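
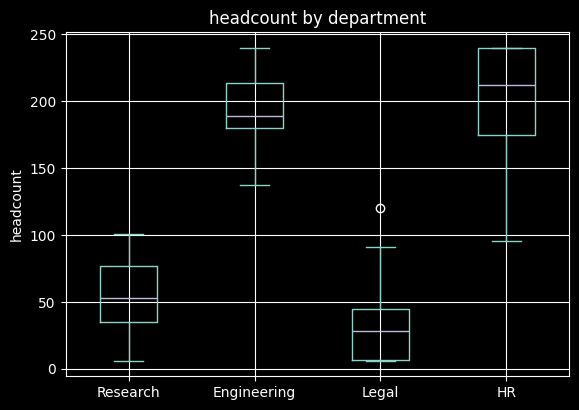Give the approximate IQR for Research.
Q3 ≈ 80, Q1 ≈ 40; IQR ≈ 40.

≈ 40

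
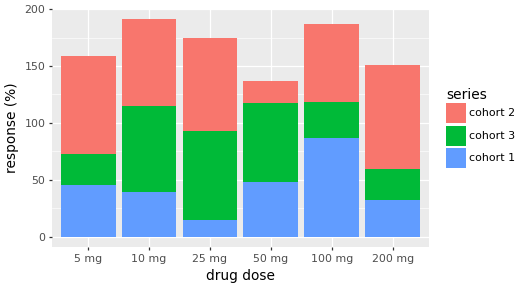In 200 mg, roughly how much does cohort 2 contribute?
≈ 100

cohort 2 top ≈ 160, bottom ≈ 60; segment ≈ 100.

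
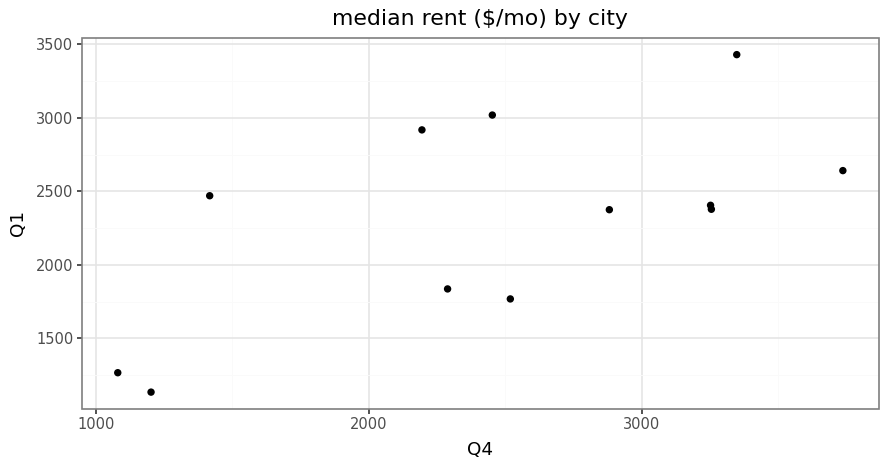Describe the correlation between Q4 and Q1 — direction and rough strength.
positive, moderate

Points are positively correlated; moderate (|r| ≈ 0.6).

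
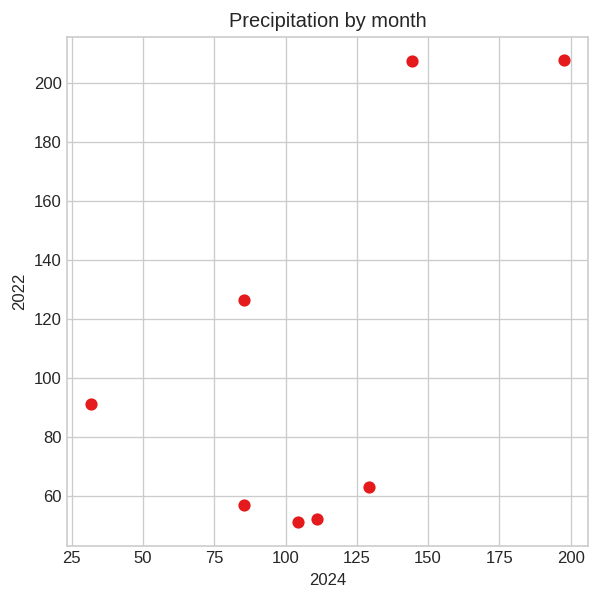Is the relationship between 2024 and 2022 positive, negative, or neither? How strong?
Points are positively correlated; moderate (|r| ≈ 0.6).

positive, moderate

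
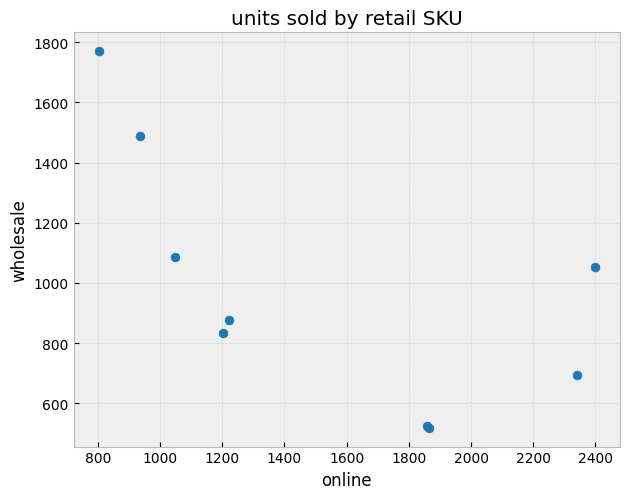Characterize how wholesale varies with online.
negative, moderate

Points are negatively correlated; moderate (|r| ≈ 0.6).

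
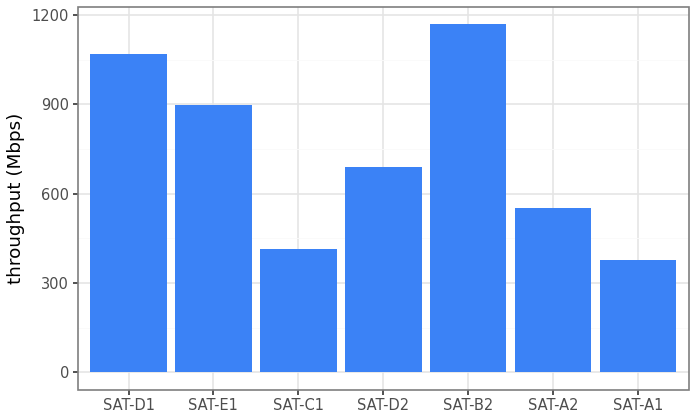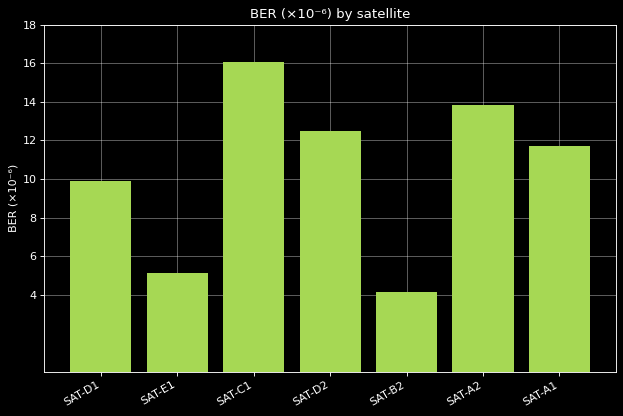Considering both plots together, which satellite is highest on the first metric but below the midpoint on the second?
Chart 2 median BER (×10⁻⁶) ≈ 12; below-median satellites: SAT-D1, SAT-E1, SAT-B2. Among those, SAT-B2 has the highest throughput (Mbps) (≈ 1200).

SAT-B2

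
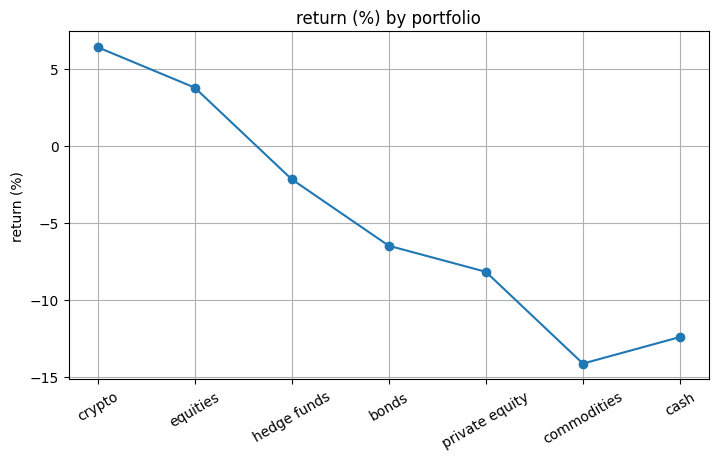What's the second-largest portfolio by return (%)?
equities

Top 3: crypto ≈ 6, equities ≈ 4, hedge funds ≈ -2.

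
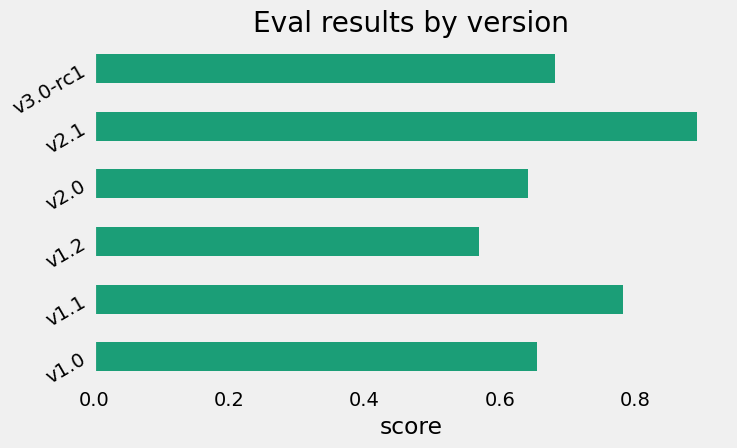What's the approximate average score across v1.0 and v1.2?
(0.7 + 0.6) / 2 ≈ 0.65.

≈ 0.65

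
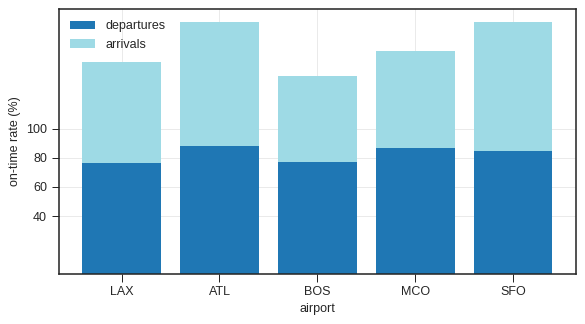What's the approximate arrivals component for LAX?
arrivals top ≈ 140, bottom ≈ 80; segment ≈ 60.

≈ 60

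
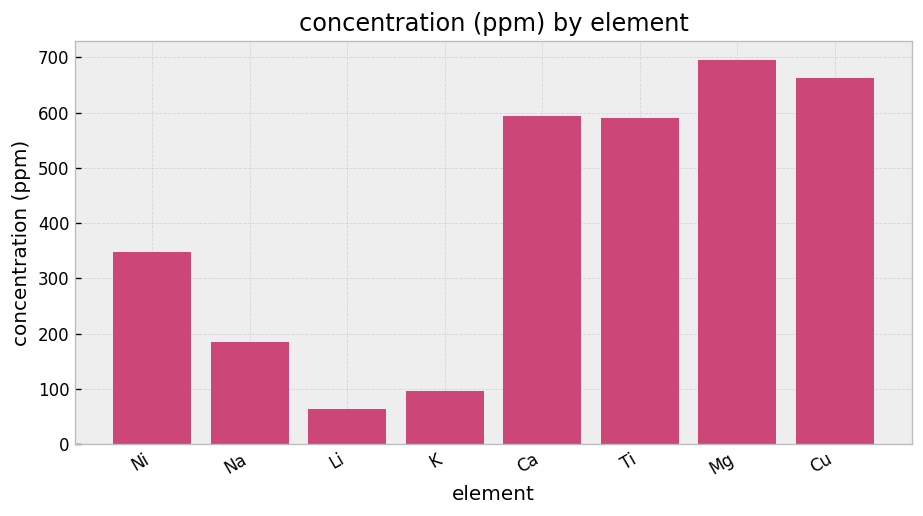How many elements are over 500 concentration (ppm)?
Above 500: Ca, Ti, Mg, Cu.

4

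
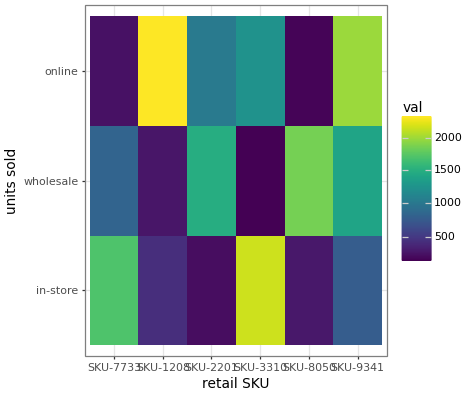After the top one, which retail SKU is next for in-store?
Top 3 for in-store: SKU-3310 ≈ 2200, SKU-7733 ≈ 1800, SKU-9341 ≈ 800.

SKU-7733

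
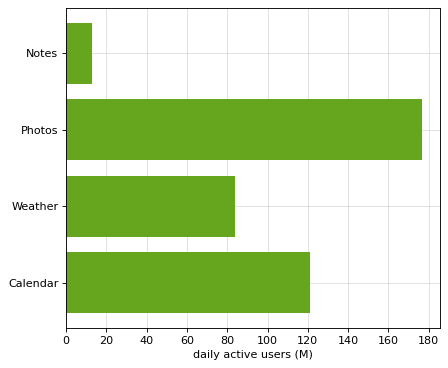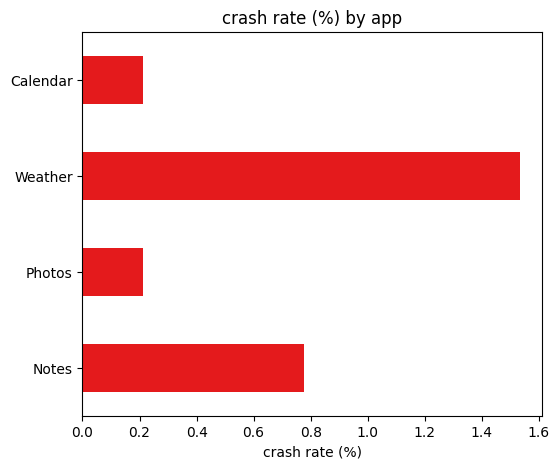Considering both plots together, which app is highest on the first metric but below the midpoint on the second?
Photos

Chart 2 median crash rate (%) ≈ 0.4; below-median apps: Photos, Calendar. Among those, Photos has the highest daily active users (M) (≈ 180).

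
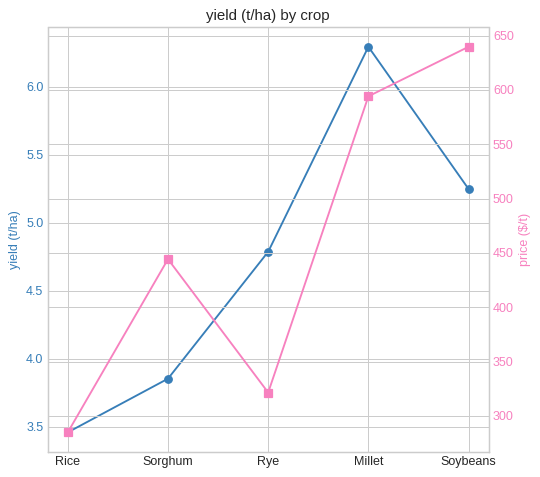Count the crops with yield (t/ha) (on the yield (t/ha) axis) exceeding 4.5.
Above 4.5: Rye, Millet, Soybeans.

3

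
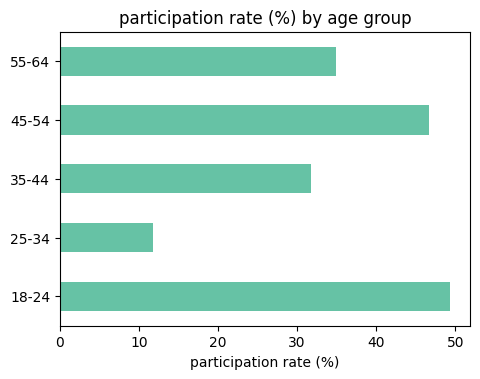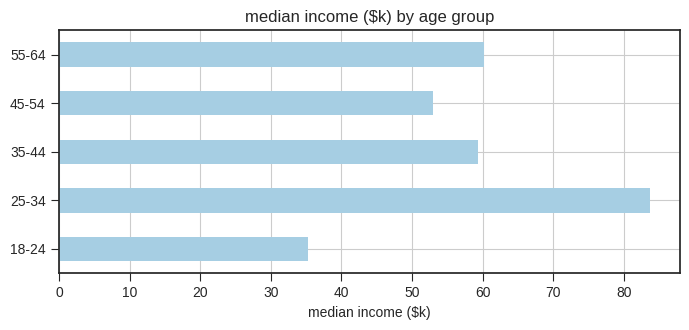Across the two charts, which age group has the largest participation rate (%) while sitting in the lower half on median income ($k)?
18-24

Chart 2 median median income ($k) ≈ 60; below-median age groups: 18-24, 45-54. Among those, 18-24 has the highest participation rate (%) (≈ 50).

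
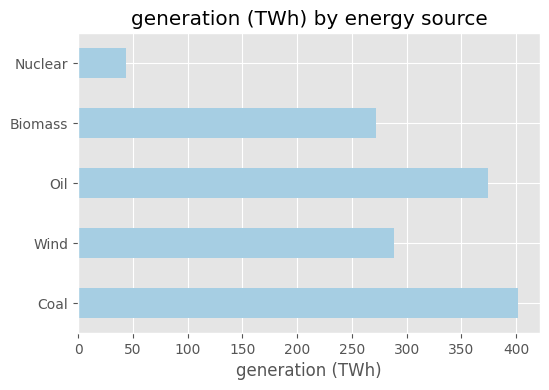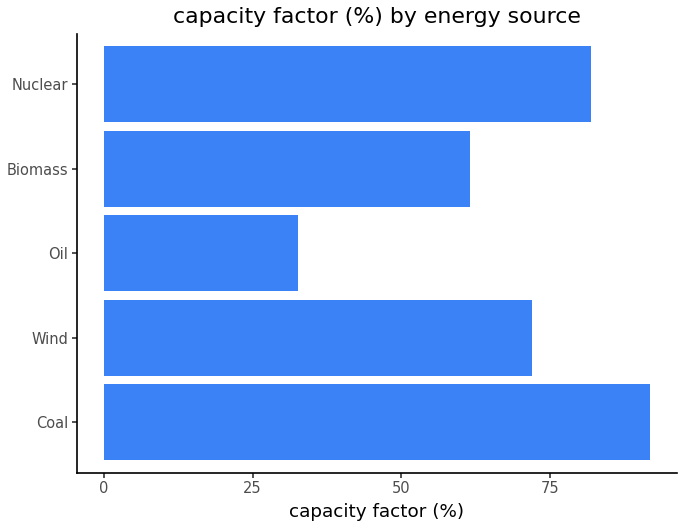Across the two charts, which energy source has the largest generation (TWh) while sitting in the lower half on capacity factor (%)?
Oil

Chart 2 median capacity factor (%) ≈ 70; below-median energy sources: Oil, Biomass. Among those, Oil has the highest generation (TWh) (≈ 350).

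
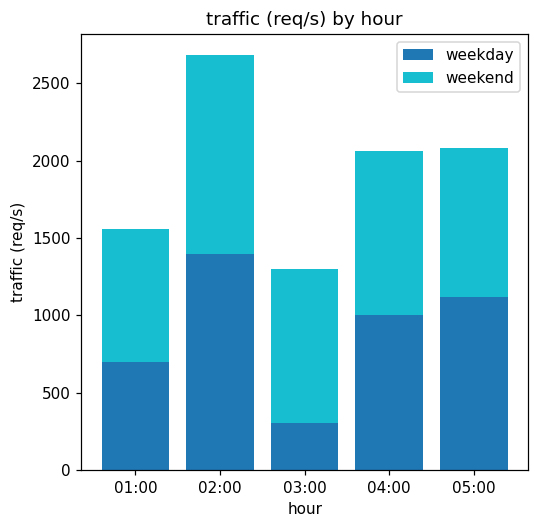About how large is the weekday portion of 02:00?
weekday top ≈ 1500, bottom ≈ 0; segment ≈ 1500.

≈ 1500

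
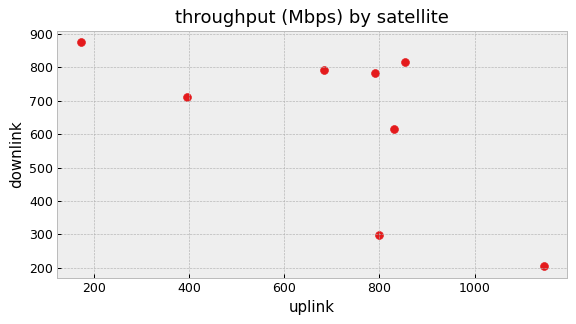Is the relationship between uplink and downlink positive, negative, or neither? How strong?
negative, moderate

Points are negatively correlated; moderate (|r| ≈ 0.6).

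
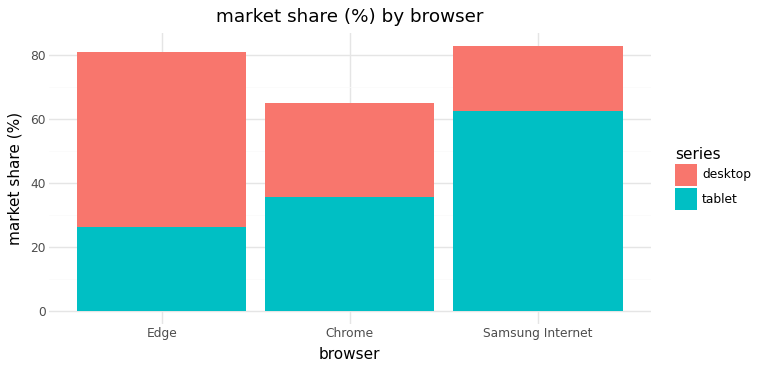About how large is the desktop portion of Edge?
desktop top ≈ 80, bottom ≈ 30; segment ≈ 50.

≈ 50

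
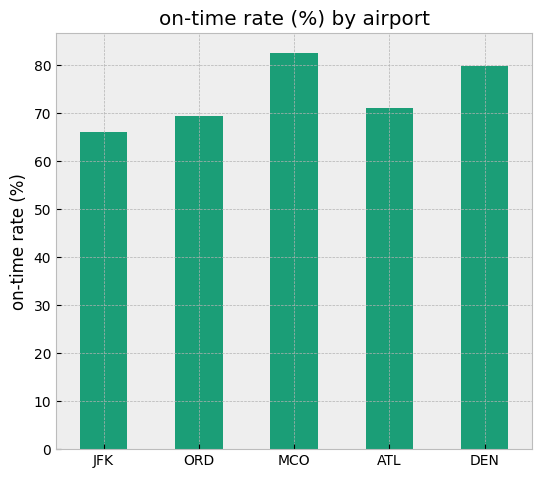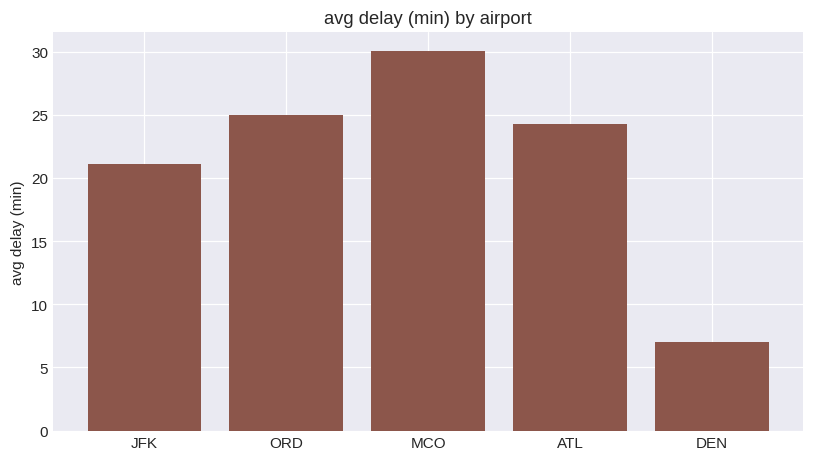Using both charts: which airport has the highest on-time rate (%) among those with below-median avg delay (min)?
Chart 2 median avg delay (min) ≈ 25; below-median airports: JFK, DEN. Among those, DEN has the highest on-time rate (%) (≈ 80).

DEN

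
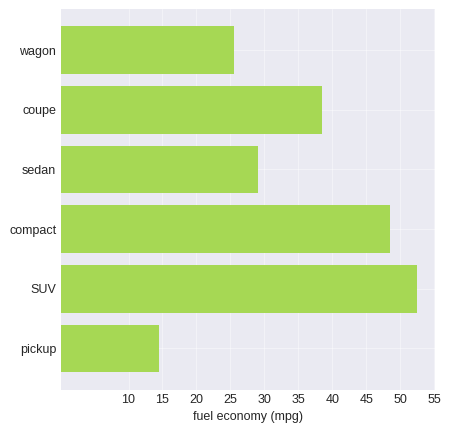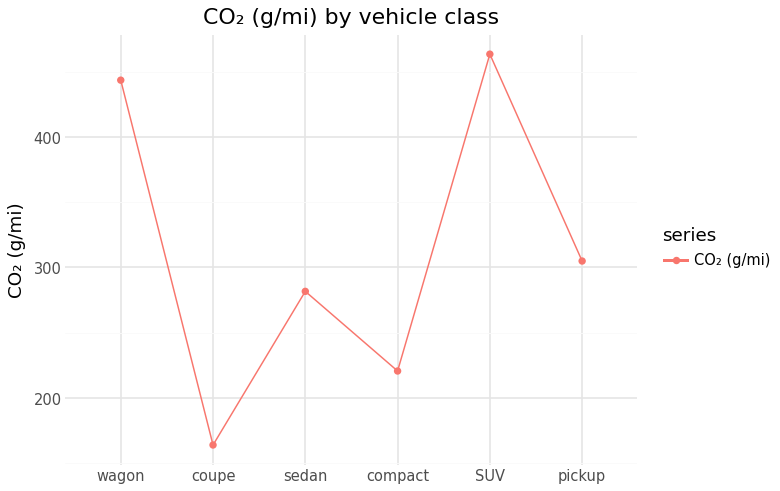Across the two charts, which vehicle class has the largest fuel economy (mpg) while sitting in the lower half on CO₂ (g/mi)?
compact

Chart 2 median CO₂ (g/mi) ≈ 300; below-median vehicle classes: coupe, sedan, compact. Among those, compact has the highest fuel economy (mpg) (≈ 50).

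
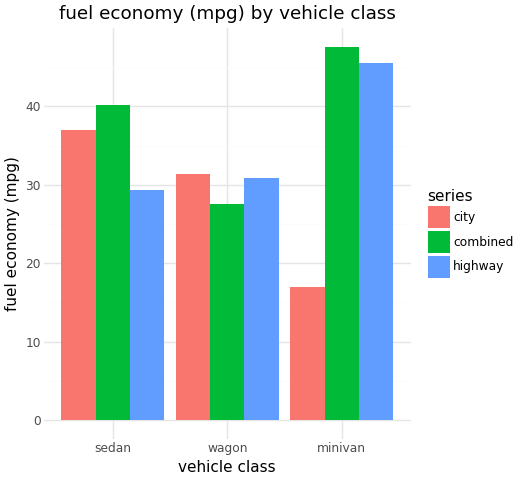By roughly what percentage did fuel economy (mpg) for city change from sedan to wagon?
≈ -14.3%

sedan ≈ 35, wagon ≈ 30; (30 − 35) / 35 ≈ -14.3%.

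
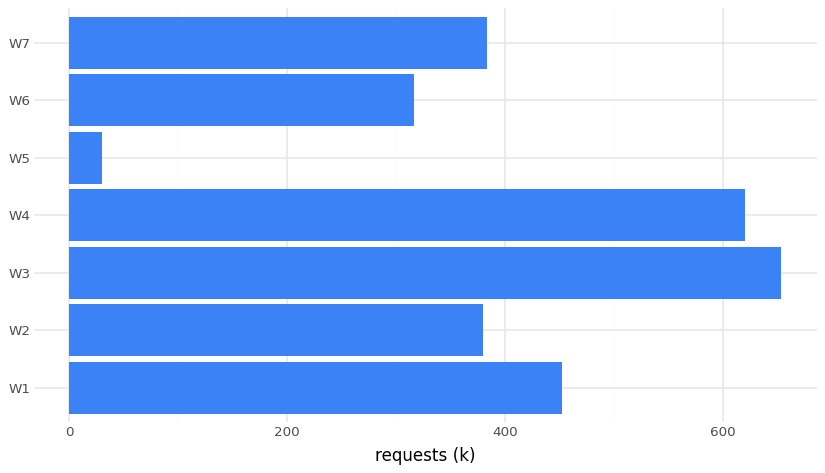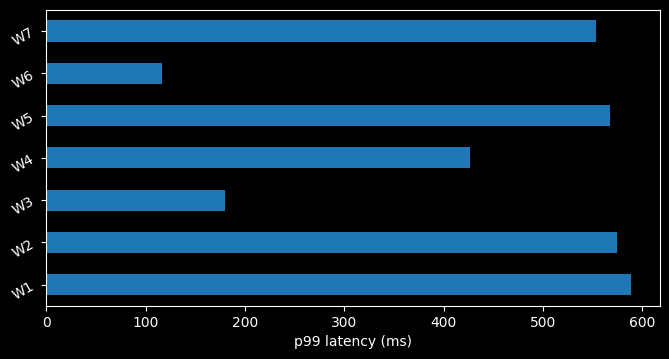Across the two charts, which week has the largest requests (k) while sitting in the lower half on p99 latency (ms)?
W3

Chart 2 median p99 latency (ms) ≈ 600; below-median weeks: W3, W4, W6. Among those, W3 has the highest requests (k) (≈ 700).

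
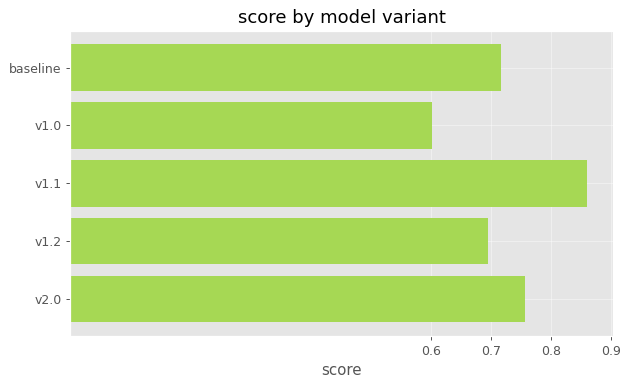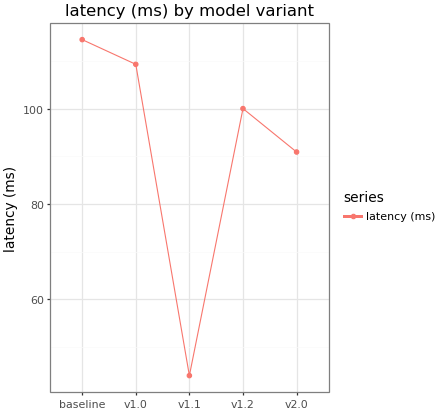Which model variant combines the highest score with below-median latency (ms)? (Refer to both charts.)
v1.1

Chart 2 median latency (ms) ≈ 100; below-median model variants: v1.1, v2.0. Among those, v1.1 has the highest score (≈ 0.9).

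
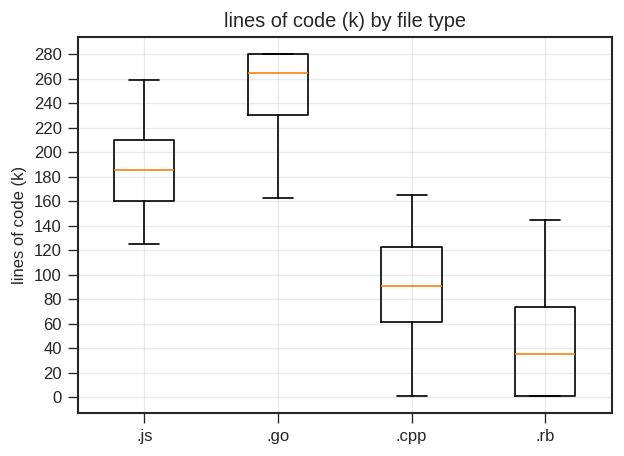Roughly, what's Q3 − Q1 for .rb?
≈ 80

Q3 ≈ 80, Q1 ≈ 0; IQR ≈ 80.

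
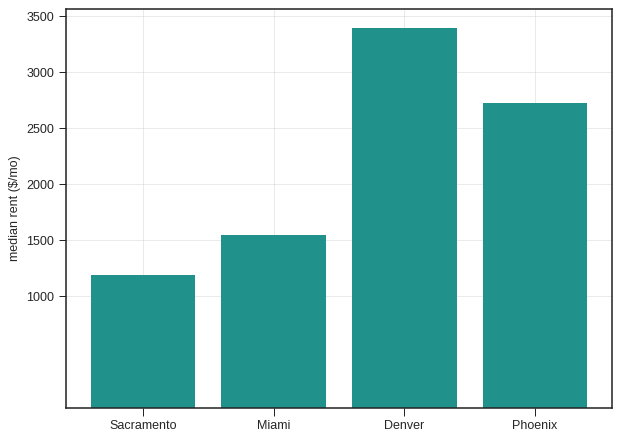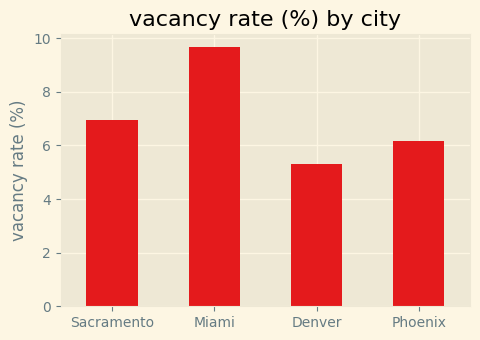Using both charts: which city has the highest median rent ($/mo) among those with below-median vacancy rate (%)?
Denver

Chart 2 median vacancy rate (%) ≈ 7; below-median cities: Denver, Phoenix. Among those, Denver has the highest median rent ($/mo) (≈ 3500).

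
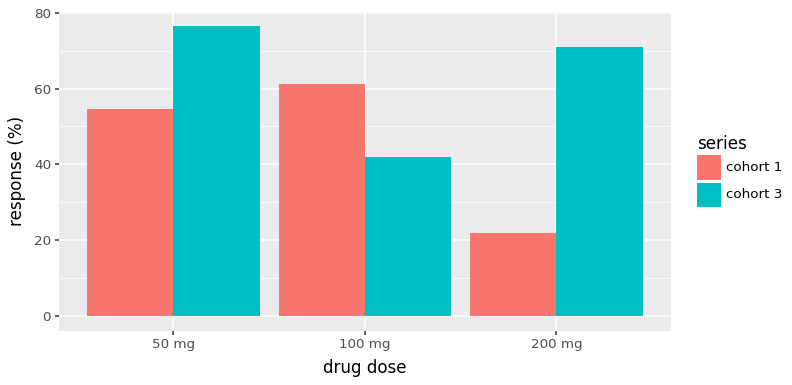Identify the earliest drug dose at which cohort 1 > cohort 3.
100 mg

50 mg: cohort 1 ≈ 50 vs cohort 3 ≈ 80 (not yet); 100 mg: cohort 1 ≈ 60 vs cohort 3 ≈ 40 (first crossover).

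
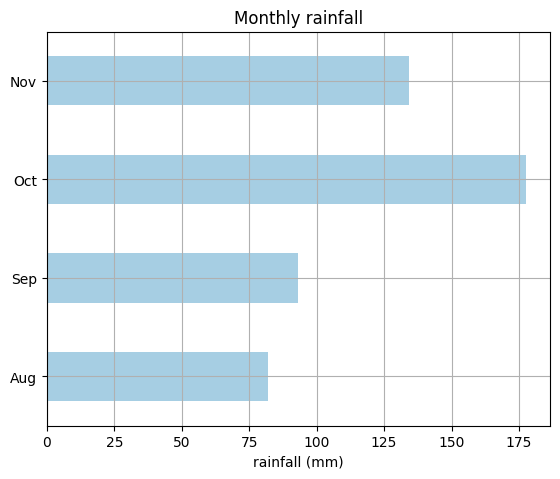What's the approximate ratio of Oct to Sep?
Oct ≈ 180, Sep ≈ 100; 180/100 ≈ 1.8.

≈ 1.8×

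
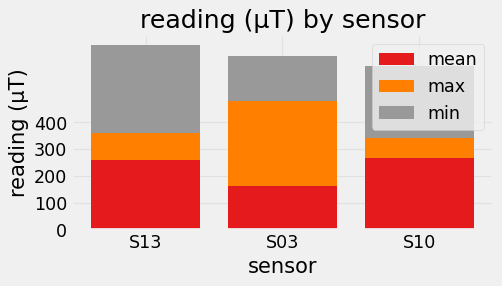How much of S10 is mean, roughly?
mean top ≈ 300, bottom ≈ 0; segment ≈ 300.

≈ 300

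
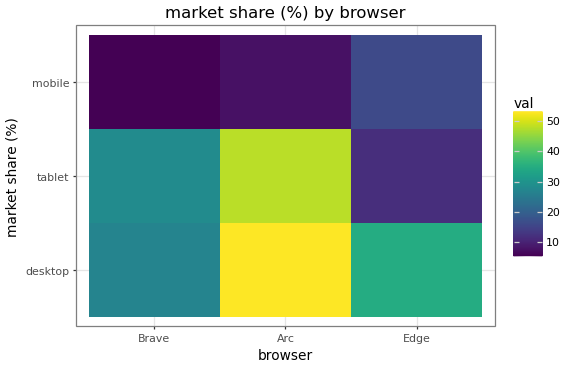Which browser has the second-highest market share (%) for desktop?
Edge

Top 3 for desktop: Arc ≈ 55, Edge ≈ 35, Brave ≈ 25.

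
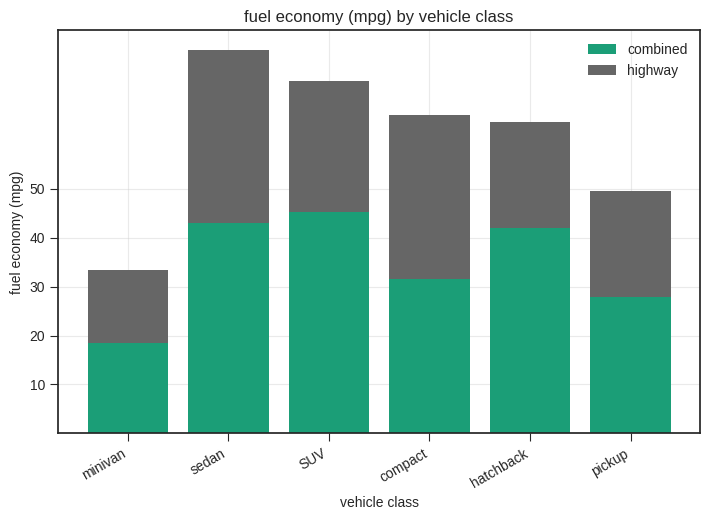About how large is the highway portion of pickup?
highway top ≈ 50, bottom ≈ 30; segment ≈ 20.

≈ 20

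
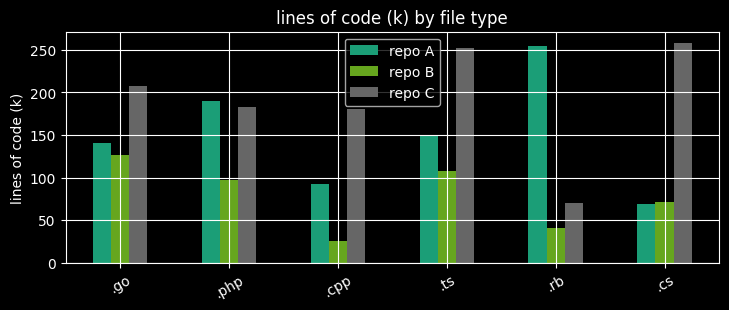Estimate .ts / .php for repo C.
.ts ≈ 250, .php ≈ 175; 250/175 ≈ 1.43.

≈ 1.43×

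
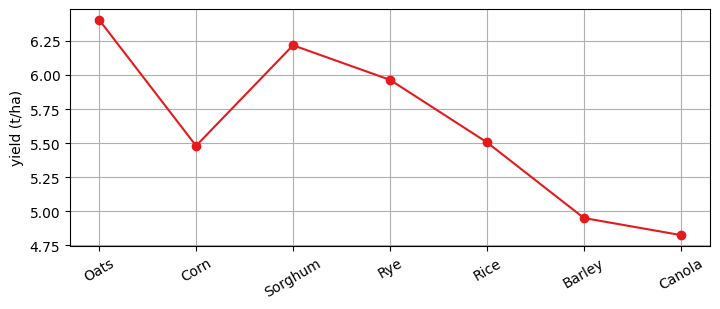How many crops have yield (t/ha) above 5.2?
5

Above 5.2: Oats, Corn, Sorghum, Rye, Rice.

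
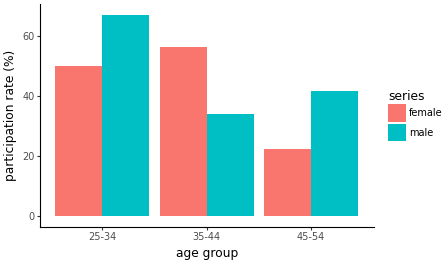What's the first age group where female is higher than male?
25-34: female ≈ 50 vs male ≈ 70 (not yet); 35-44: female ≈ 60 vs male ≈ 30 (first crossover).

35-44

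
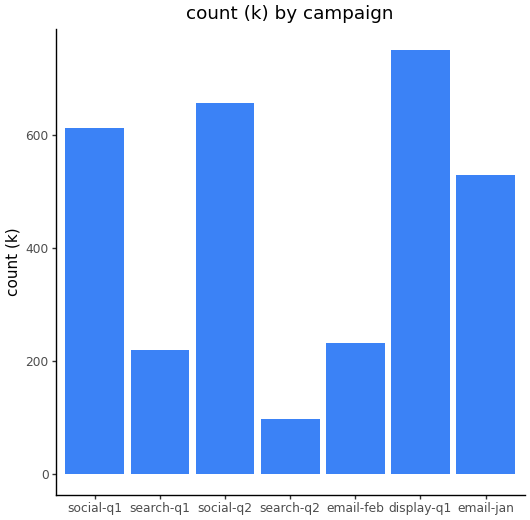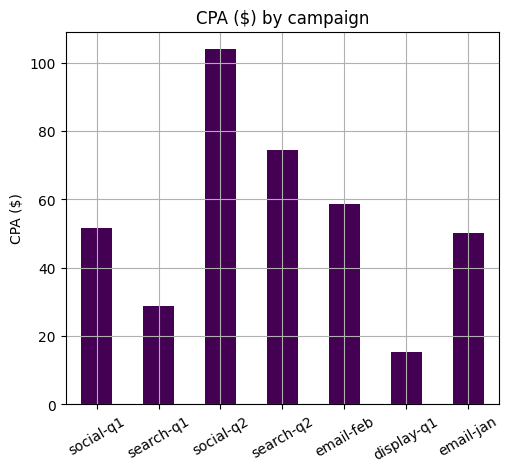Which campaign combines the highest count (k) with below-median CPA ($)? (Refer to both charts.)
Chart 2 median CPA ($) ≈ 50; below-median campaigns: search-q1, display-q1, email-jan. Among those, display-q1 has the highest count (k) (≈ 800).

display-q1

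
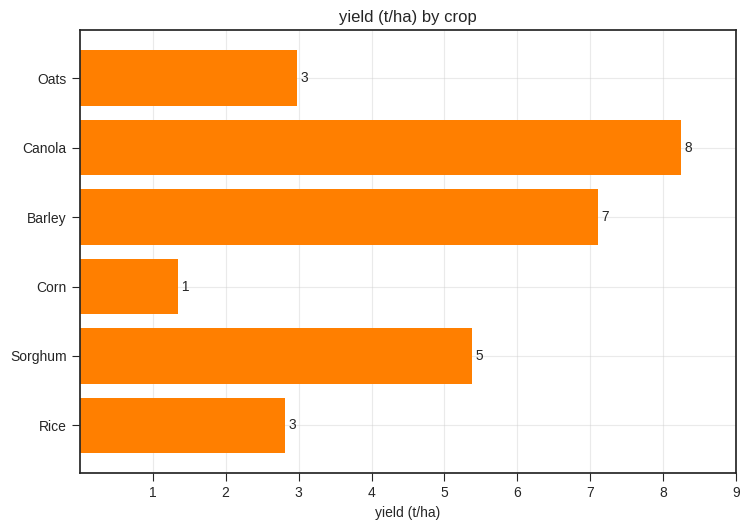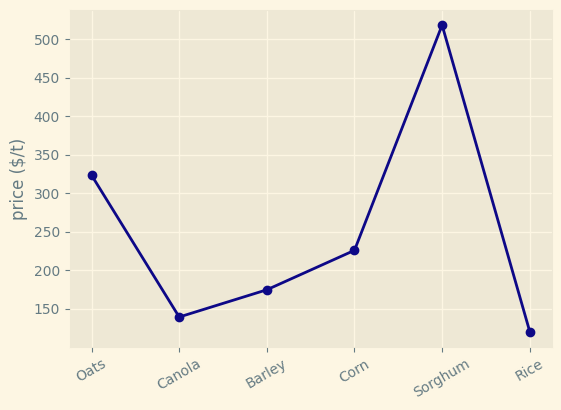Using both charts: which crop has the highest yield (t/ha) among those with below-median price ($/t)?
Canola

Chart 2 median price ($/t) ≈ 200; below-median crops: Canola, Barley, Rice. Among those, Canola has the highest yield (t/ha) (≈ 8).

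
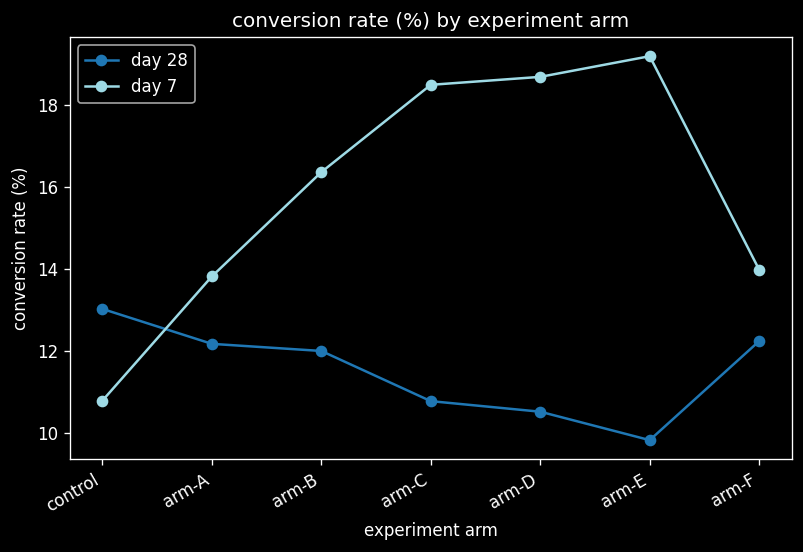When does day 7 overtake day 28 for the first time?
control: day 7 ≈ 11 vs day 28 ≈ 13 (not yet); arm-A: day 7 ≈ 14 vs day 28 ≈ 12 (first crossover).

arm-A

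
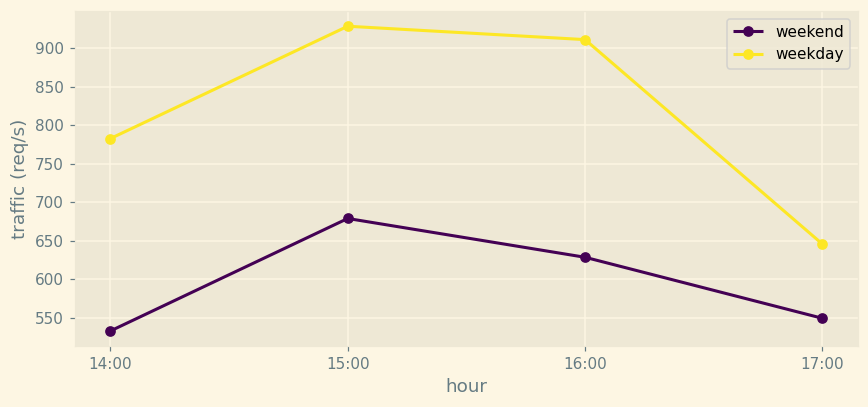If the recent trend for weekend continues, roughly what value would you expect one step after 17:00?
≈ 475

Last three: 700, 650, 550 → slope ≈ -75/step → next ≈ 475.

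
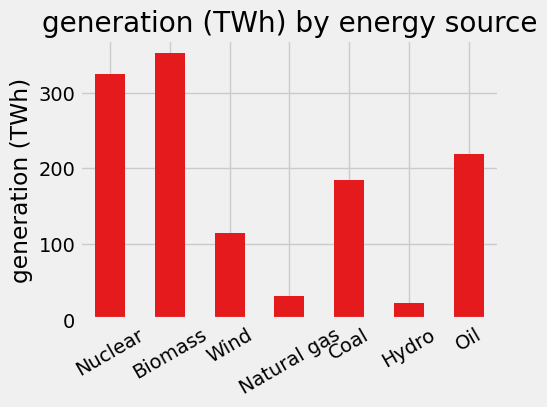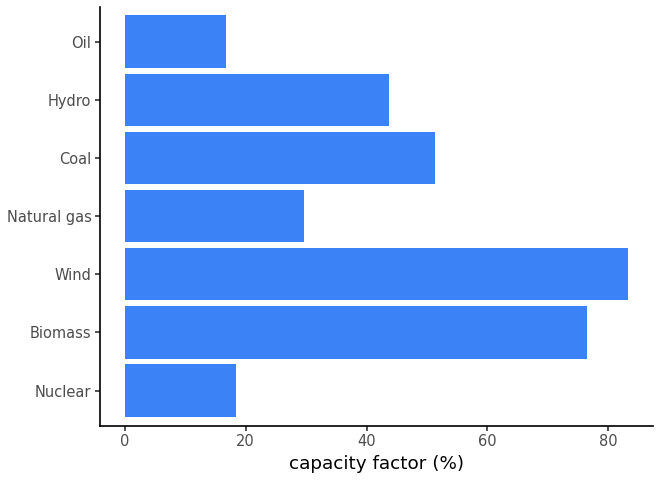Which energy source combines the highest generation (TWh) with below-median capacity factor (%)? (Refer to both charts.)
Chart 2 median capacity factor (%) ≈ 40; below-median energy sources: Nuclear, Natural gas, Oil. Among those, Nuclear has the highest generation (TWh) (≈ 300).

Nuclear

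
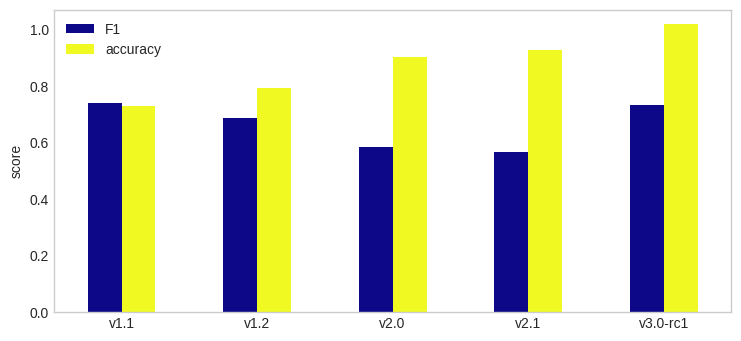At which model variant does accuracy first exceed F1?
v1.1: accuracy ≈ 0.7 vs F1 ≈ 0.7 (not yet); v1.2: accuracy ≈ 0.8 vs F1 ≈ 0.7 (first crossover).

v1.2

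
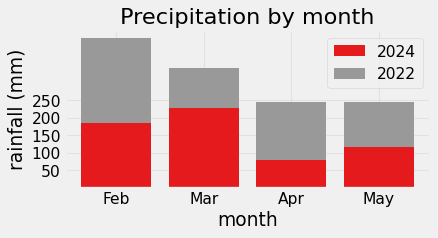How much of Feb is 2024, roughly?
≈ 200

2024 top ≈ 200, bottom ≈ 0; segment ≈ 200.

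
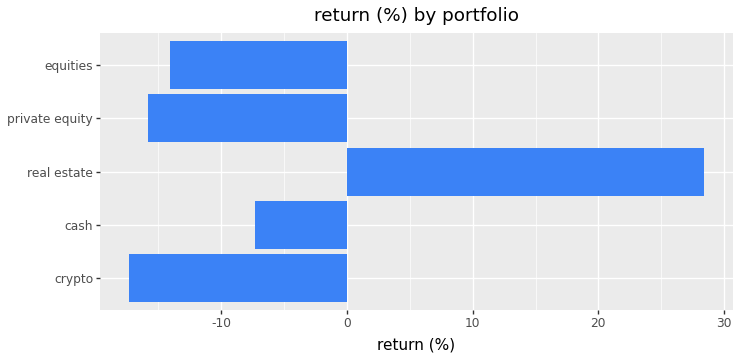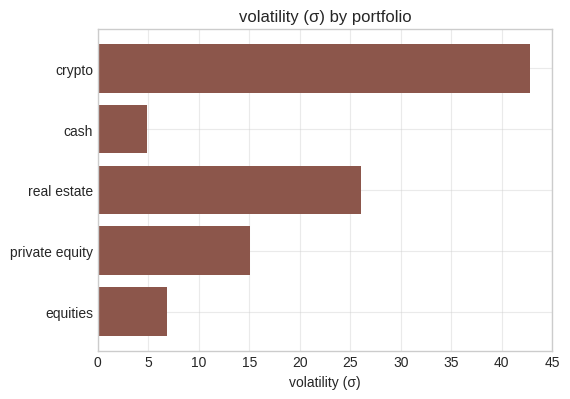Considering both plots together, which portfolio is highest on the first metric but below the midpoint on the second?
Chart 2 median volatility (σ) ≈ 15; below-median portfolios: cash, equities. Among those, cash has the highest return (%) (≈ -5).

cash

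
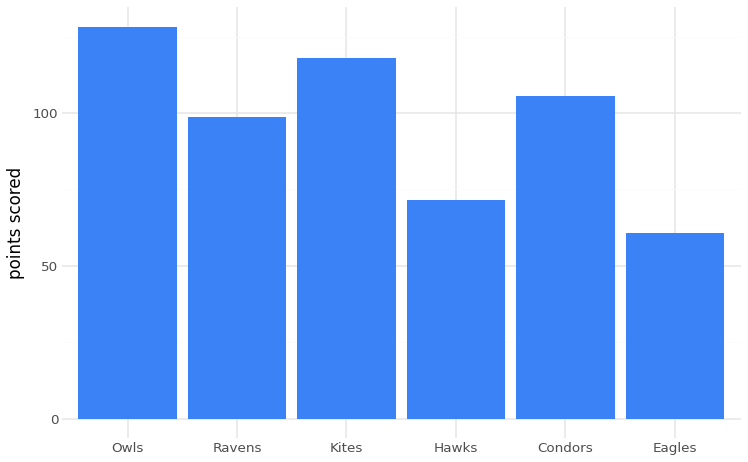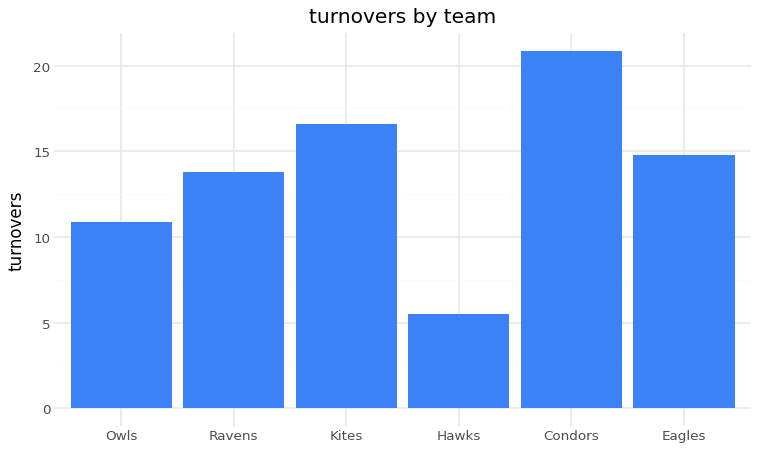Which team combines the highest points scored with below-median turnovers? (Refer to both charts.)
Chart 2 median turnovers ≈ 14; below-median teams: Owls, Ravens, Hawks. Among those, Owls has the highest points scored (≈ 120).

Owls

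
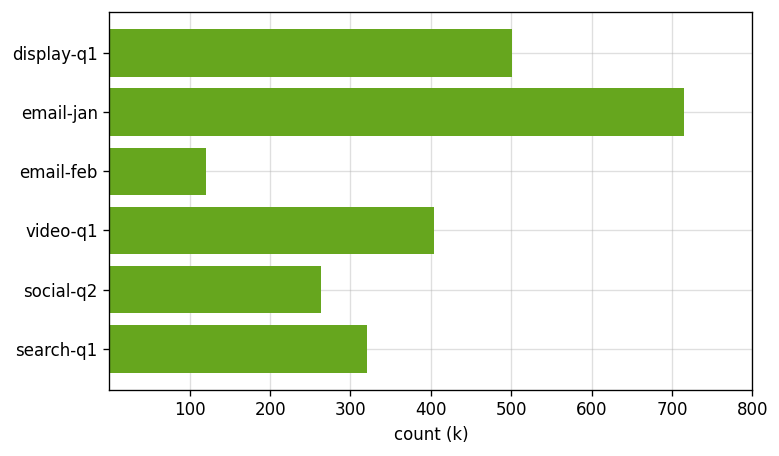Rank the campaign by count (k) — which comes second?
display-q1

Top 3: email-jan ≈ 700, display-q1 ≈ 500, video-q1 ≈ 400.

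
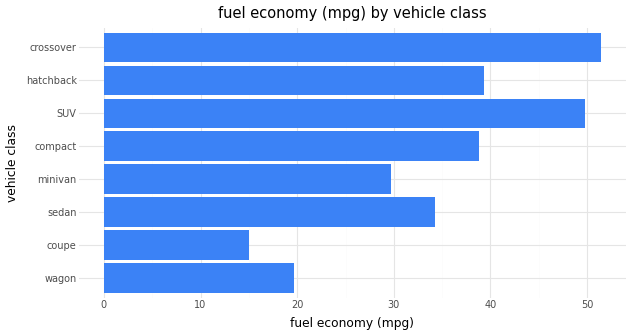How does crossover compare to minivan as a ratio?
crossover ≈ 50, minivan ≈ 30; 50/30 ≈ 1.67.

≈ 1.67×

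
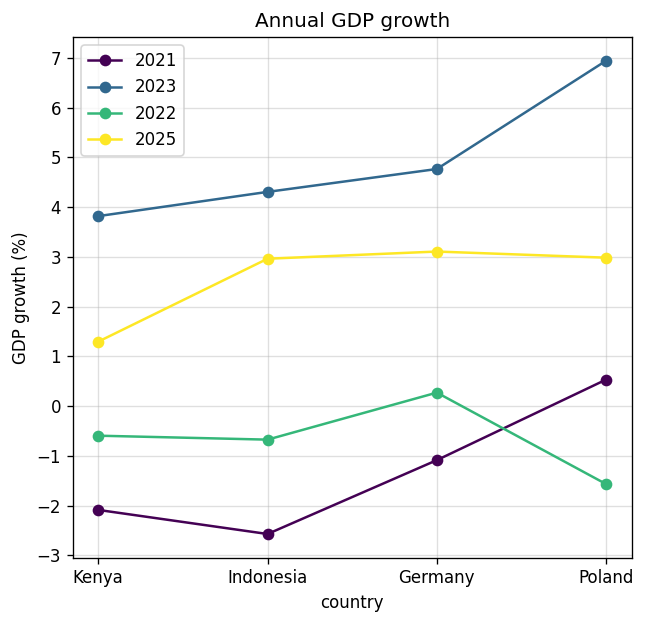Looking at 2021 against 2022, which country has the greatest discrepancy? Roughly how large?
Poland: 2021 ≈ 1, 2022 ≈ -2 → gap ≈ 3. Next-largest (Indonesia) is only ≈ 2.

Poland, ≈ 3 %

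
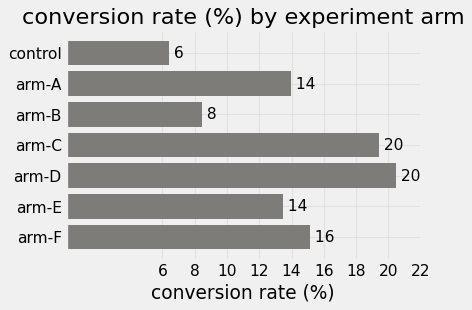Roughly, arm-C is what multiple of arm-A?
arm-C ≈ 20, arm-A ≈ 14; 20/14 ≈ 1.43.

≈ 1.43×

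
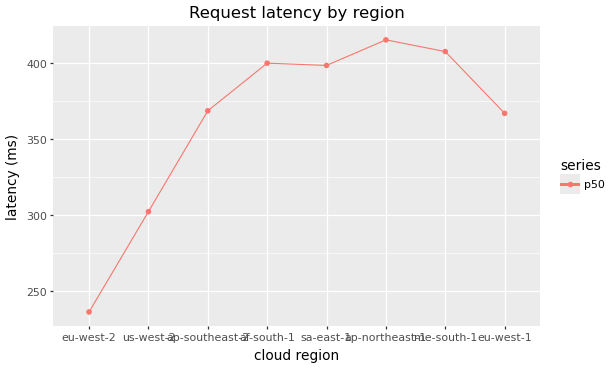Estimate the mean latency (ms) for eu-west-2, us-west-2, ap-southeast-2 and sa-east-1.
≈ 325

(240 + 300 + 360 + 400) / 4 ≈ 325.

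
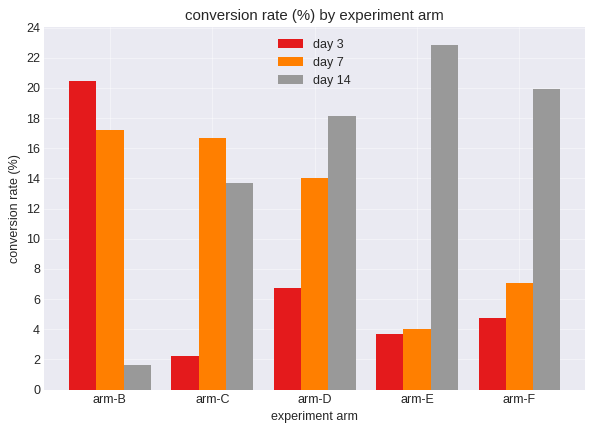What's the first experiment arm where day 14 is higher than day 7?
arm-C: day 14 ≈ 14 vs day 7 ≈ 16 (not yet); arm-D: day 14 ≈ 18 vs day 7 ≈ 14 (first crossover).

arm-D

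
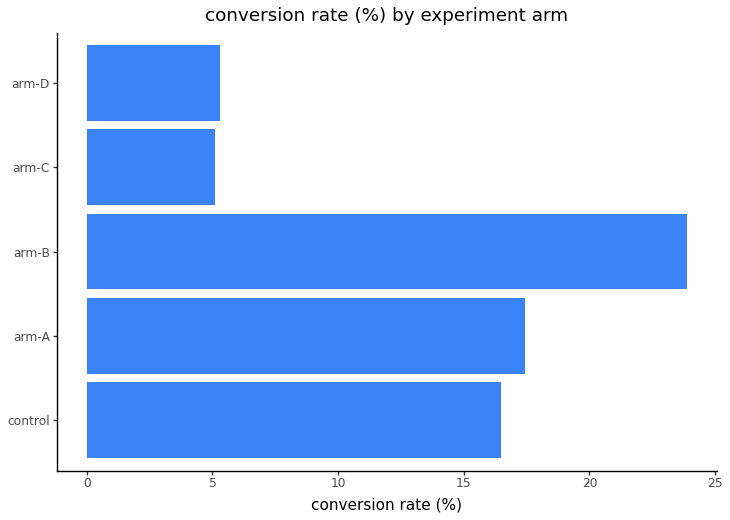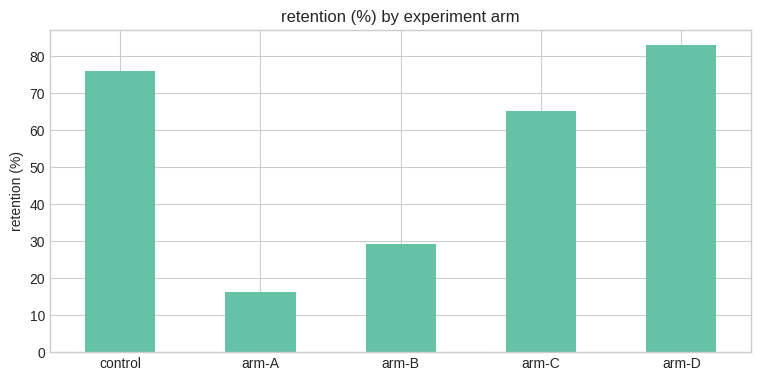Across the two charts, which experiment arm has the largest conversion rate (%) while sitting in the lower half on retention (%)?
Chart 2 median retention (%) ≈ 70; below-median experiment arms: arm-A, arm-B. Among those, arm-B has the highest conversion rate (%) (≈ 25).

arm-B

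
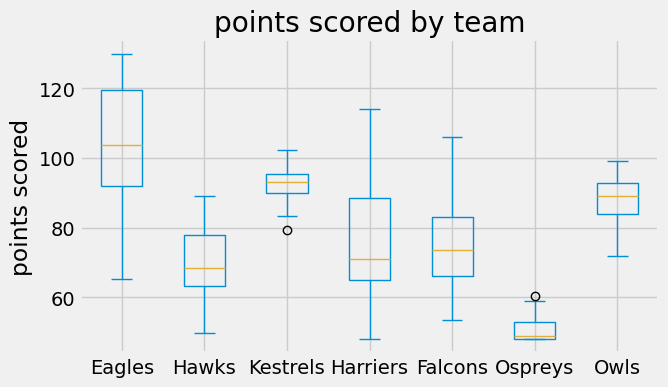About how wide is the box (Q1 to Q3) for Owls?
≈ 10

Q3 ≈ 95, Q1 ≈ 85; IQR ≈ 10.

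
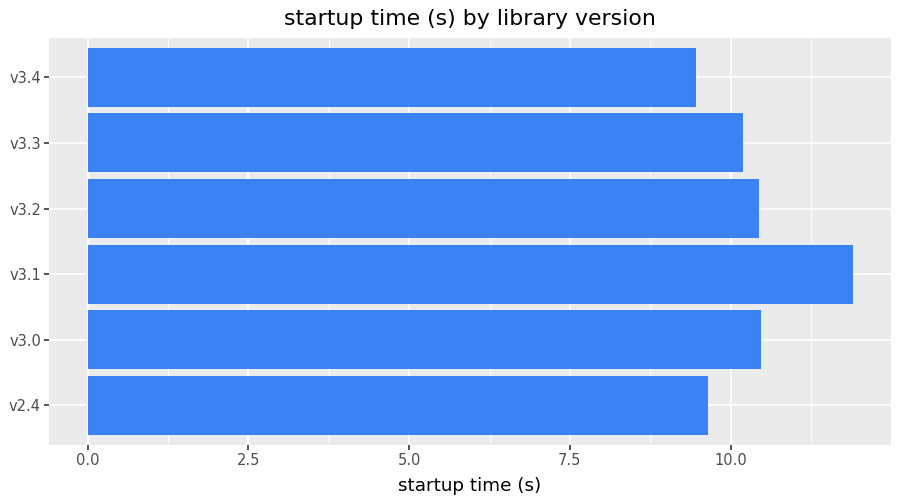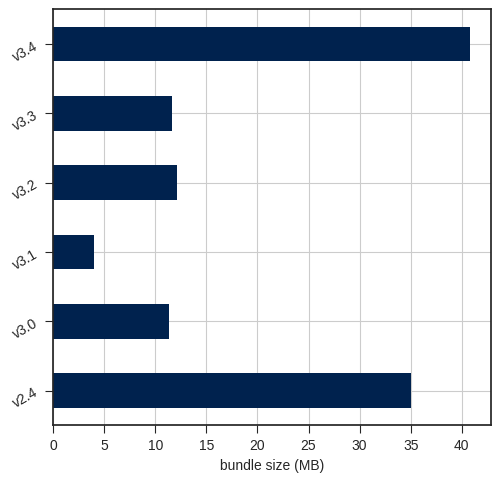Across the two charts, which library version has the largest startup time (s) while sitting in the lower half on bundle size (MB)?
v3.1

Chart 2 median bundle size (MB) ≈ 10; below-median library versions: v3.0, v3.1, v3.3. Among those, v3.1 has the highest startup time (s) (≈ 12).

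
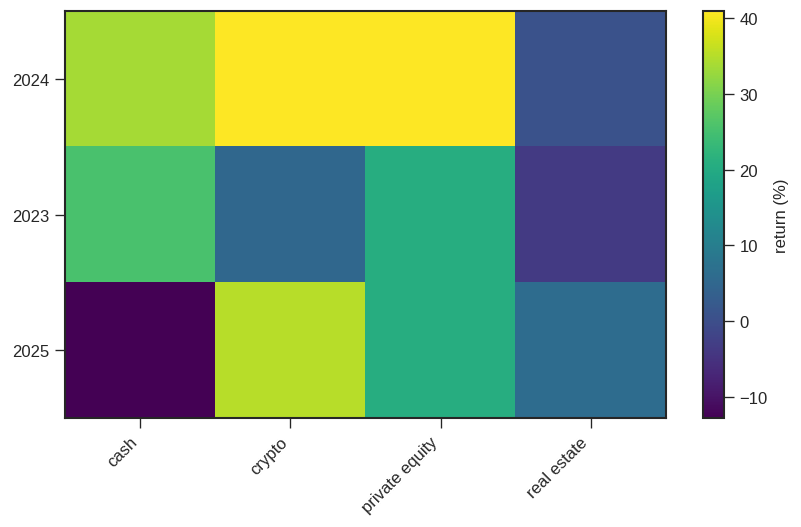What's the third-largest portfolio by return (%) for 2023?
crypto

Top 4 for 2023: cash ≈ 25, private equity ≈ 20, crypto ≈ 5, real estate ≈ -5.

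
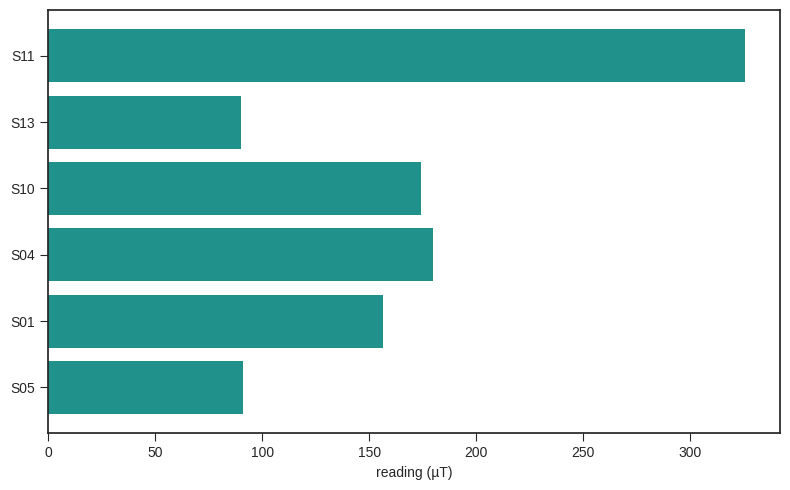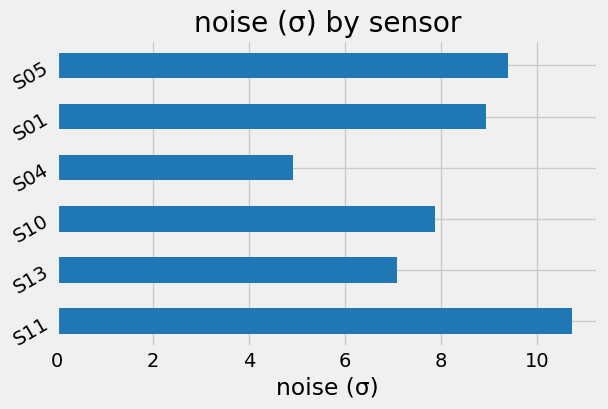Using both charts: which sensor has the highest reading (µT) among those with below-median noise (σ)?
Chart 2 median noise (σ) ≈ 8; below-median sensors: S13, S10, S04. Among those, S04 has the highest reading (µT) (≈ 200).

S04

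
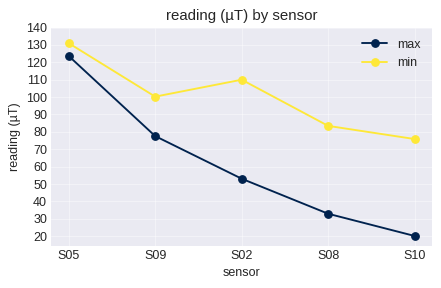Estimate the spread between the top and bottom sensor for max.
Max S05 ≈ 120, min S10 ≈ 20; range ≈ 100.

≈ 100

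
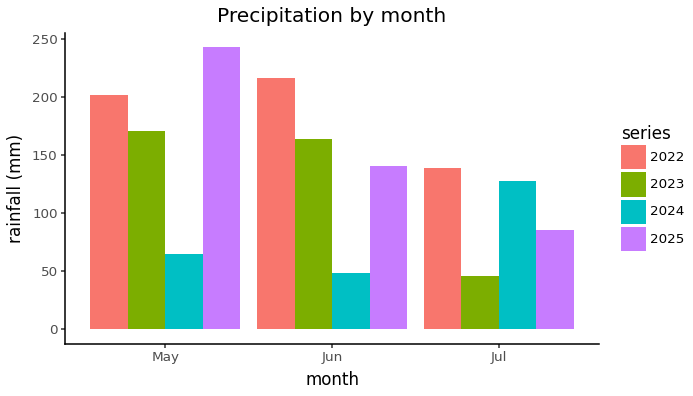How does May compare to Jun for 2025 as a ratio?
May ≈ 250, Jun ≈ 150; 250/150 ≈ 1.67.

≈ 1.67×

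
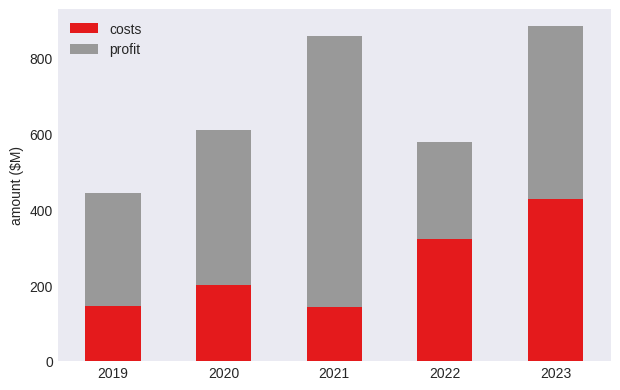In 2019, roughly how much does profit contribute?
≈ 300

profit top ≈ 400, bottom ≈ 100; segment ≈ 300.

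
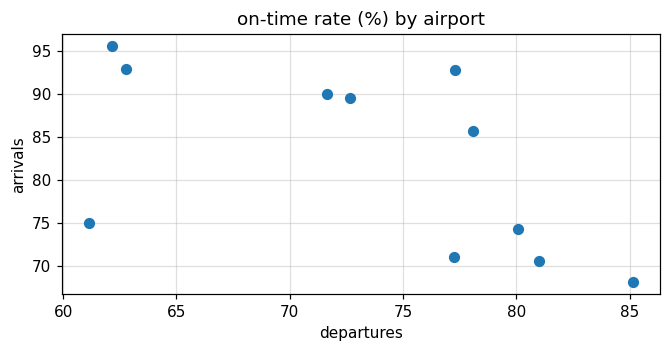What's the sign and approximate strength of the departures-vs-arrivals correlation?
negative, moderate

Points are negatively correlated; moderate (|r| ≈ 0.6).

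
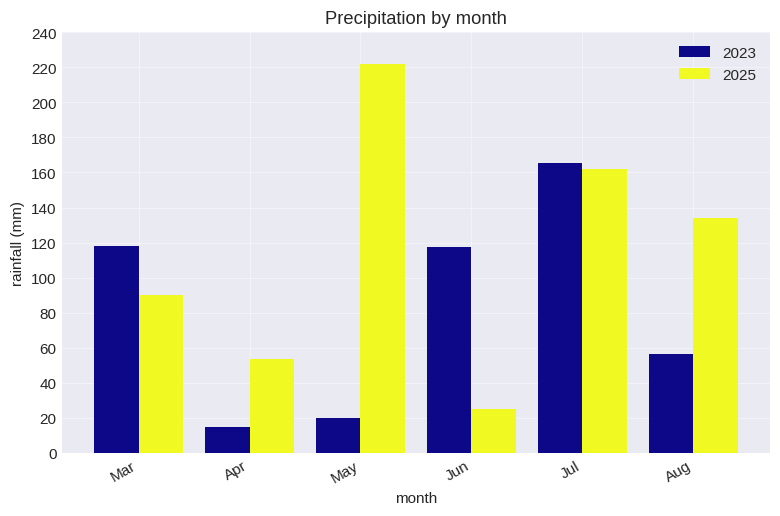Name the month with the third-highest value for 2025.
Top 4 for 2025: May ≈ 220, Jul ≈ 160, Aug ≈ 140, Mar ≈ 100.

Aug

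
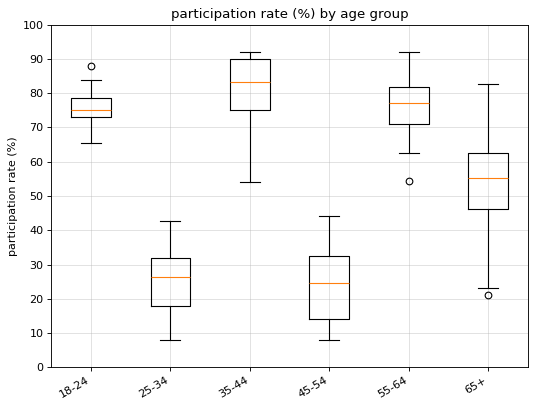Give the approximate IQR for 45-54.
≈ 20

Q3 ≈ 30, Q1 ≈ 10; IQR ≈ 20.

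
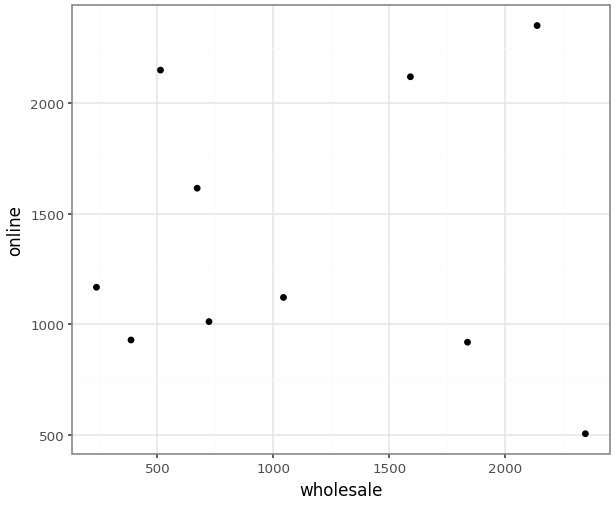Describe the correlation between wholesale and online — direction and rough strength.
Points are roughly uncorrelated; weak (|r| ≈ 0.0).

no clear correlation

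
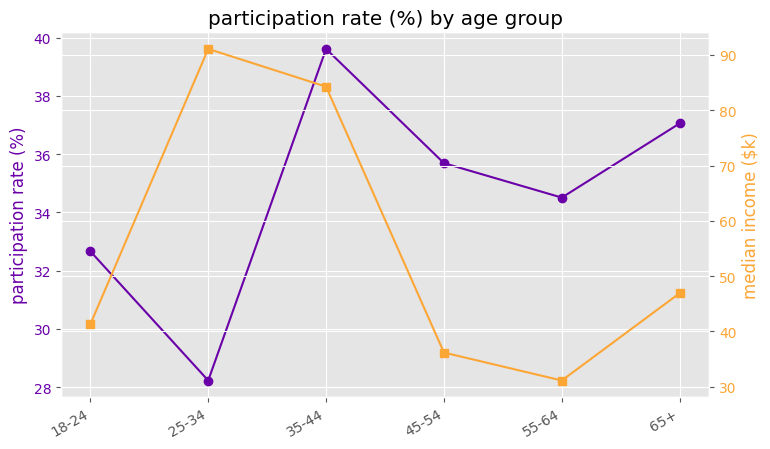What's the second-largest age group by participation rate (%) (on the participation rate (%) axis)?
Top 3 (on the participation rate (%) axis): 35-44 ≈ 40, 65+ ≈ 37, 45-54 ≈ 36.

65+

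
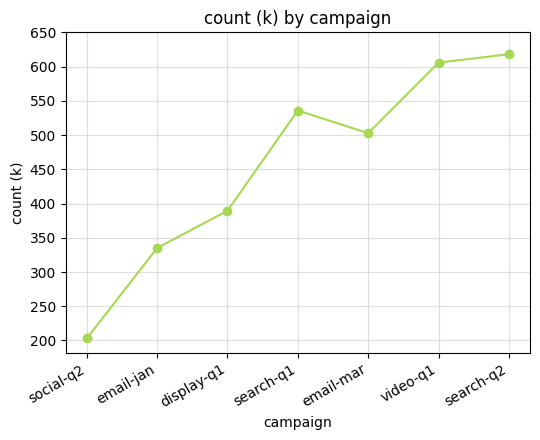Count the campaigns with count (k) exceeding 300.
Above 300: email-jan, display-q1, search-q1, email-mar, video-q1, search-q2.

6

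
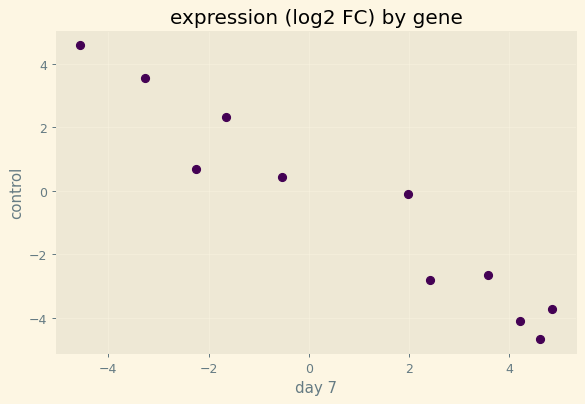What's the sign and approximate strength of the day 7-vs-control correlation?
negative, strong

Points are negatively correlated; strong (|r| ≈ 1.0).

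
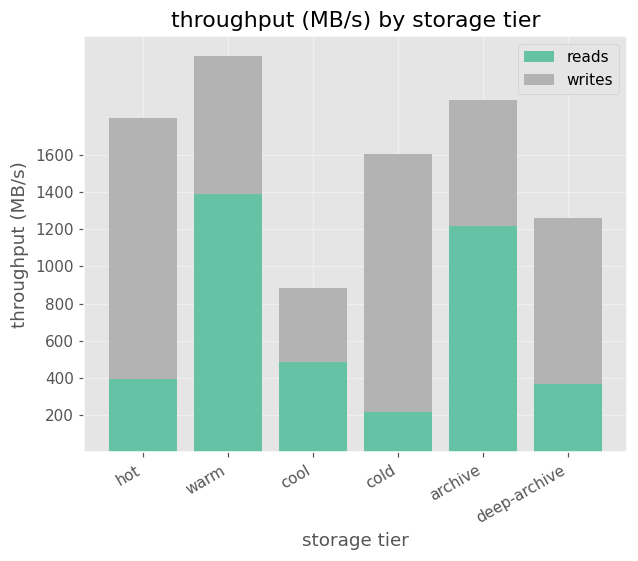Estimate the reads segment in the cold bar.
reads top ≈ 200, bottom ≈ 0; segment ≈ 200.

≈ 200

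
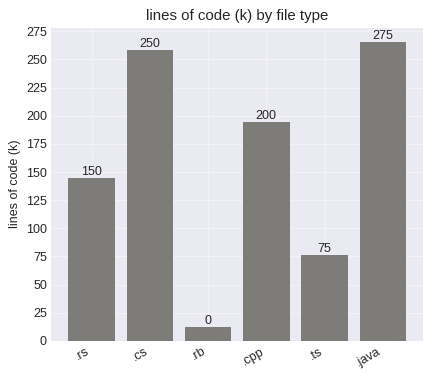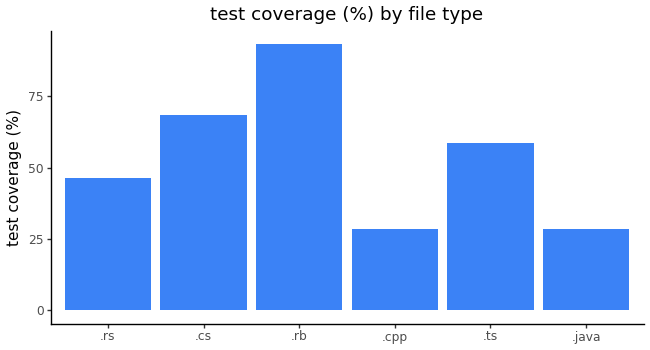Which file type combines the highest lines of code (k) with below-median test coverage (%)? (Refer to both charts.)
Chart 2 median test coverage (%) ≈ 50; below-median file types: .rs, .cpp, .java. Among those, .java has the highest lines of code (k) (≈ 275).

.java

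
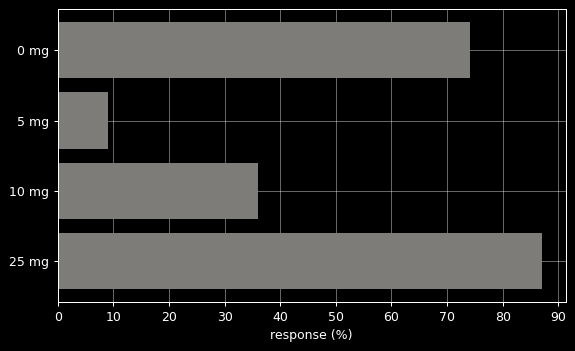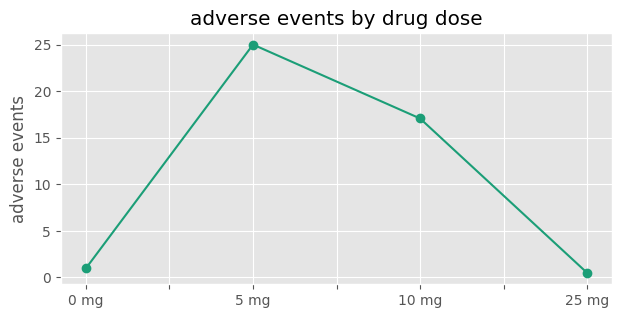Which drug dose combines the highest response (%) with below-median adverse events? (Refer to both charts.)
Chart 2 median adverse events ≈ 10; below-median drug doses: 0 mg, 25 mg. Among those, 25 mg has the highest response (%) (≈ 90).

25 mg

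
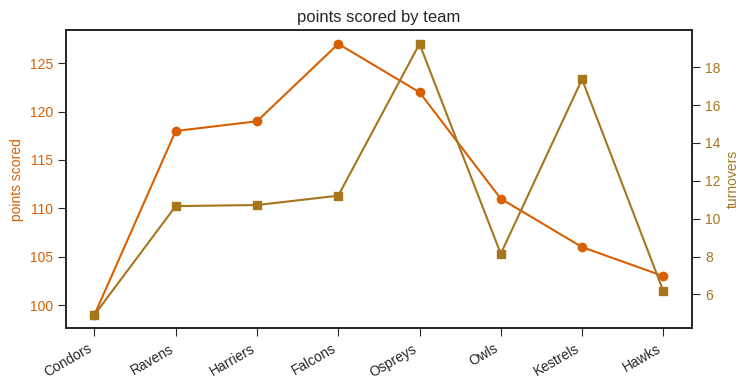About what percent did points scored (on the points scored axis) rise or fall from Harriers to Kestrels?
Harriers ≈ 120, Kestrels ≈ 105; (105 − 120) / 120 ≈ -12.5%.

≈ -12.5%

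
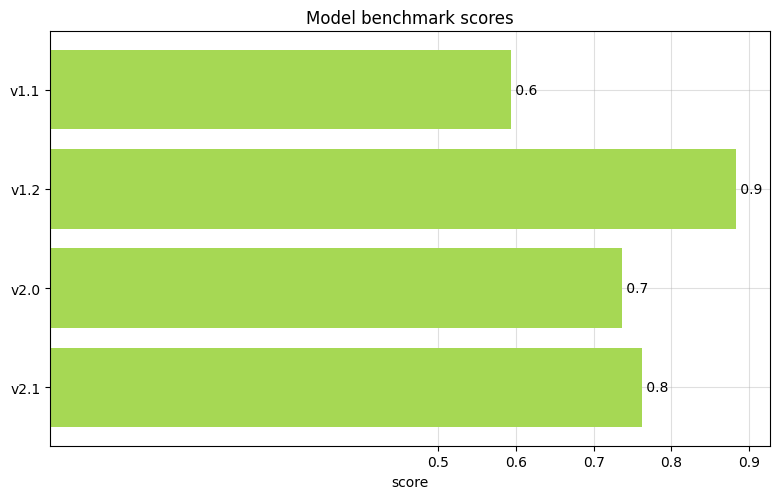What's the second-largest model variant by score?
Top 3: v1.2 ≈ 0.9, v2.1 ≈ 0.8, v2.0 ≈ 0.7.

v2.1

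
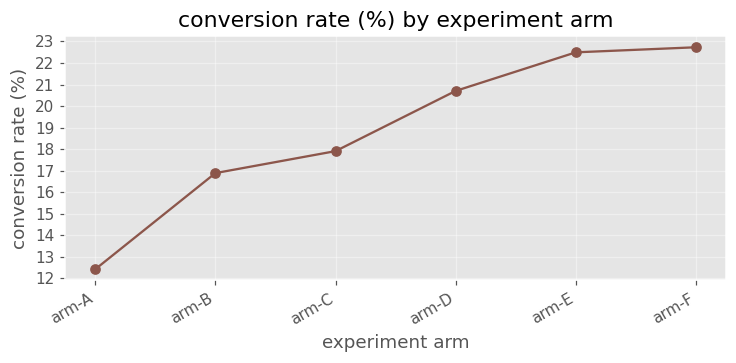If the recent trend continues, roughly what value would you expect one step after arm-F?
≈ 24

Last three: 21, 22, 23 → slope ≈ 1/step → next ≈ 24.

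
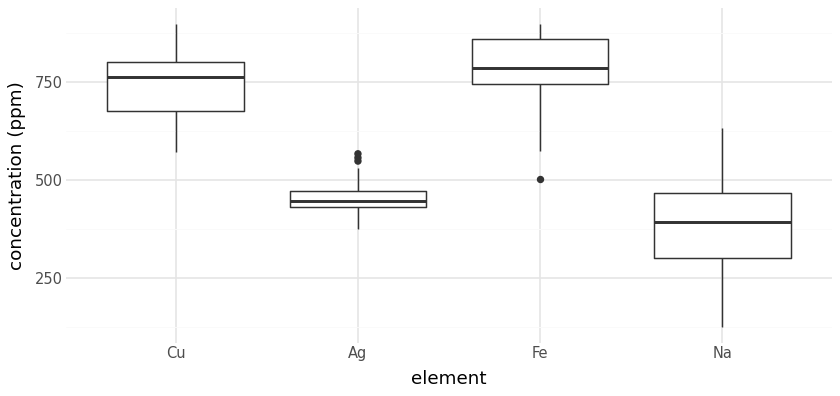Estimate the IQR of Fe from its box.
Q3 ≈ 850, Q1 ≈ 750; IQR ≈ 100.

≈ 100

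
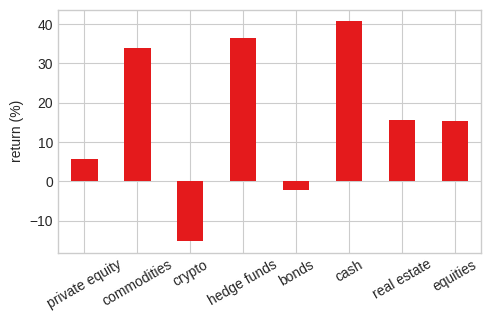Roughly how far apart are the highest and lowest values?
Max cash ≈ 40, min crypto ≈ -15; range ≈ 55.

≈ 55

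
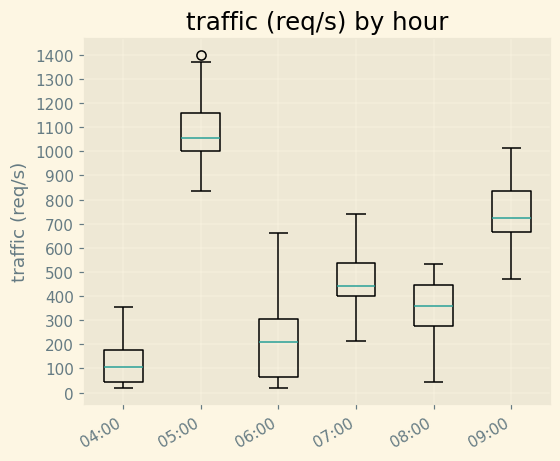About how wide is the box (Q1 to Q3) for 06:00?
≈ 200

Q3 ≈ 300, Q1 ≈ 100; IQR ≈ 200.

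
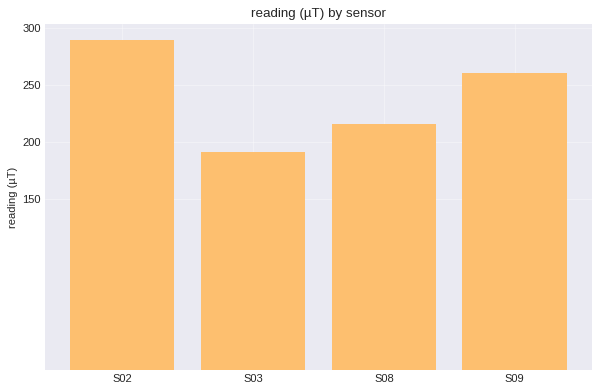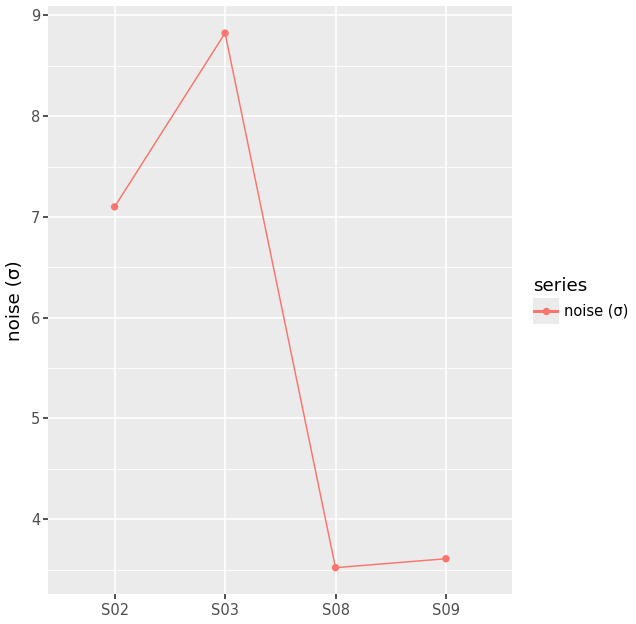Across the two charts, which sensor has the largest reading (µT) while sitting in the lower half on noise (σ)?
S09

Chart 2 median noise (σ) ≈ 5; below-median sensors: S08, S09. Among those, S09 has the highest reading (µT) (≈ 250).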